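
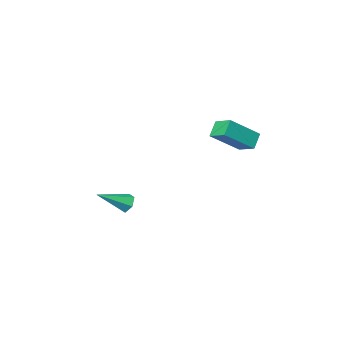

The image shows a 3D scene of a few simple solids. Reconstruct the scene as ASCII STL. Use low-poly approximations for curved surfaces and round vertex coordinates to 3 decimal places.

solid 
facet normal -0.863 0.145 -0.483
outer loop
vertex 0.74 -2.279 -1.732
vertex 0.486 -2.528 -1.353
vertex 0.557 -2.013 -1.325
endloop
endfacet
facet normal 0.590 0.771 -0.239
outer loop
vertex 0.74 -2.279 -1.732
vertex 0.557 -2.013 -1.325
vertex 1.814 -2.752 -0.607
endloop
endfacet
facet normal -0.863 0.145 -0.484
outer loop
vertex 0.557 -2.013 -1.325
vertex 0.486 -2.528 -1.353
vertex 0.302 -2.262 -0.945
endloop
endfacet
facet normal 0.122 0.791 0.600
outer loop
vertex 0.557 -2.013 -1.325
vertex 0.302 -2.262 -0.945
vertex 1.814 -2.752 -0.607
endloop
endfacet
facet normal -0.862 0.146 -0.484
outer loop
vertex 0.302 -2.262 -0.945
vertex 0.486 -2.528 -1.353
vertex 0.231 -2.776 -0.974
endloop
endfacet
facet normal -0.225 -0.024 0.974
outer loop
vertex 0.302 -2.262 -0.945
vertex 0.231 -2.776 -0.974
vertex 1.814 -2.752 -0.607
endloop
endfacet
facet normal -0.862 0.146 -0.485
outer loop
vertex 0.231 -2.776 -0.974
vertex 0.486 -2.528 -1.353
vertex 0.415 -3.042 -1.381
endloop
endfacet
facet normal -0.105 -0.854 0.510
outer loop
vertex 0.231 -2.776 -0.974
vertex 0.415 -3.042 -1.381
vertex 1.814 -2.752 -0.607
endloop
endfacet
facet normal -0.863 0.146 -0.483
outer loop
vertex 0.415 -3.042 -1.381
vertex 0.486 -2.528 -1.353
vertex 0.669 -2.794 -1.76
endloop
endfacet
facet normal 0.362 -0.872 -0.328
outer loop
vertex 0.415 -3.042 -1.381
vertex 0.669 -2.794 -1.76
vertex 1.814 -2.752 -0.607
endloop
endfacet
facet normal -0.863 0.145 -0.483
outer loop
vertex 0.669 -2.794 -1.76
vertex 0.486 -2.528 -1.353
vertex 0.74 -2.279 -1.732
endloop
endfacet
facet normal 0.709 -0.060 -0.702
outer loop
vertex 0.669 -2.794 -1.76
vertex 0.74 -2.279 -1.732
vertex 1.814 -2.752 -0.607
endloop
endfacet
facet normal -0.591 -0.361 0.722
outer loop
vertex -0.858 2.929 4.924
vertex -2.132 3.114 3.974
vertex -0.74 2.097 4.604
endloop
endfacet
facet normal 0.797 -0.115 0.593
outer loop
vertex -0.268 2.386 4.026
vertex -0.858 2.929 4.924
vertex -0.74 2.097 4.604
endloop
endfacet
facet normal -0.591 -0.362 0.721
outer loop
vertex -0.74 2.097 4.604
vertex -2.132 3.114 3.974
vertex -2.014 2.281 3.653
endloop
endfacet
facet normal 0.132 -0.925 -0.355
outer loop
vertex -2.014 2.281 3.653
vertex -0.268 2.386 4.026
vertex -0.74 2.097 4.604
endloop
endfacet
facet normal -0.131 0.925 0.356
outer loop
vertex -0.858 2.929 4.924
vertex -1.66 3.403 3.396
vertex -2.132 3.114 3.974
endloop
endfacet
facet normal 0.797 -0.116 0.593
outer loop
vertex -0.386 3.219 4.347
vertex -0.858 2.929 4.924
vertex -0.268 2.386 4.026
endloop
endfacet
facet normal -0.133 0.925 0.356
outer loop
vertex -0.386 3.219 4.347
vertex -1.66 3.403 3.396
vertex -0.858 2.929 4.924
endloop
endfacet
facet normal -0.797 0.116 -0.593
outer loop
vertex -2.132 3.114 3.974
vertex -1.66 3.403 3.396
vertex -2.014 2.281 3.653
endloop
endfacet
facet normal 0.132 -0.925 -0.357
outer loop
vertex -1.542 2.571 3.076
vertex -0.268 2.386 4.026
vertex -2.014 2.281 3.653
endloop
endfacet
facet normal -0.796 0.115 -0.594
outer loop
vertex -2.014 2.281 3.653
vertex -1.66 3.403 3.396
vertex -1.542 2.571 3.076
endloop
endfacet
facet normal 0.590 0.362 -0.721
outer loop
vertex -1.542 2.571 3.076
vertex -0.386 3.219 4.347
vertex -0.268 2.386 4.026
endloop
endfacet
facet normal 0.591 0.361 -0.721
outer loop
vertex -1.66 3.403 3.396
vertex -0.386 3.219 4.347
vertex -1.542 2.571 3.076
endloop
endfacet

endsolid


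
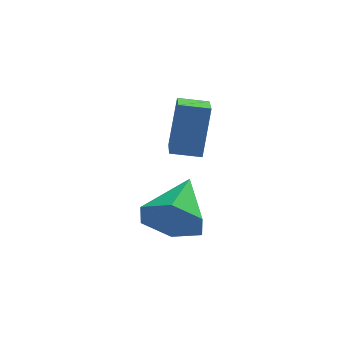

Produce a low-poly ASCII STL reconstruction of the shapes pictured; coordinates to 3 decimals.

solid 
facet normal -0.323 -0.839 -0.437
outer loop
vertex 1.875 1.212 0.52
vertex 1.003 1.243 1.104
vertex 1.026 1.721 0.17
endloop
endfacet
facet normal 0.583 0.584 -0.564
outer loop
vertex 1.875 1.212 0.52
vertex 1.026 1.721 0.17
vertex 1.617 2.837 1.936
endloop
endfacet
facet normal -0.323 -0.839 -0.437
outer loop
vertex 1.026 1.721 0.17
vertex 1.003 1.243 1.104
vertex 0.155 1.752 0.754
endloop
endfacet
facet normal -0.270 0.852 -0.448
outer loop
vertex 1.026 1.721 0.17
vertex 0.155 1.752 0.754
vertex 1.617 2.837 1.936
endloop
endfacet
facet normal -0.323 -0.839 -0.438
outer loop
vertex 0.155 1.752 0.754
vertex 1.003 1.243 1.104
vertex 0.132 1.273 1.688
endloop
endfacet
facet normal -0.714 0.630 0.305
outer loop
vertex 0.155 1.752 0.754
vertex 0.132 1.273 1.688
vertex 1.617 2.837 1.936
endloop
endfacet
facet normal -0.322 -0.839 -0.438
outer loop
vertex 0.132 1.273 1.688
vertex 1.003 1.243 1.104
vertex 0.981 0.764 2.039
endloop
endfacet
facet normal -0.305 0.140 0.942
outer loop
vertex 0.132 1.273 1.688
vertex 0.981 0.764 2.039
vertex 1.617 2.837 1.936
endloop
endfacet
facet normal -0.323 -0.839 -0.438
outer loop
vertex 0.981 0.764 2.039
vertex 1.003 1.243 1.104
vertex 1.852 0.734 1.454
endloop
endfacet
facet normal 0.550 -0.128 0.825
outer loop
vertex 0.981 0.764 2.039
vertex 1.852 0.734 1.454
vertex 1.617 2.837 1.936
endloop
endfacet
facet normal -0.323 -0.839 -0.437
outer loop
vertex 1.852 0.734 1.454
vertex 1.003 1.243 1.104
vertex 1.875 1.212 0.52
endloop
endfacet
facet normal 0.993 0.094 0.073
outer loop
vertex 1.852 0.734 1.454
vertex 1.875 1.212 0.52
vertex 1.617 2.837 1.936
endloop
endfacet
facet normal -0.987 0.077 0.142
outer loop
vertex 1.28 2.796 5.006
vertex 1.337 4.423 4.515
vertex 0.996 2.291 3.301
endloop
endfacet
facet normal -0.033 -0.957 0.289
outer loop
vertex 1.943 2.217 3.165
vertex 1.28 2.796 5.006
vertex 0.996 2.291 3.301
endloop
endfacet
facet normal -0.987 0.077 0.142
outer loop
vertex 0.996 2.291 3.301
vertex 1.337 4.423 4.515
vertex 1.053 3.918 2.81
endloop
endfacet
facet normal -0.158 -0.280 -0.947
outer loop
vertex 1.053 3.918 2.81
vertex 1.943 2.217 3.165
vertex 0.996 2.291 3.301
endloop
endfacet
facet normal 0.158 0.280 0.947
outer loop
vertex 1.28 2.796 5.006
vertex 2.284 4.349 4.379
vertex 1.337 4.423 4.515
endloop
endfacet
facet normal -0.033 -0.957 0.289
outer loop
vertex 2.227 2.722 4.87
vertex 1.28 2.796 5.006
vertex 1.943 2.217 3.165
endloop
endfacet
facet normal 0.158 0.280 0.947
outer loop
vertex 2.227 2.722 4.87
vertex 2.284 4.349 4.379
vertex 1.28 2.796 5.006
endloop
endfacet
facet normal 0.033 0.957 -0.289
outer loop
vertex 1.337 4.423 4.515
vertex 2.284 4.349 4.379
vertex 1.053 3.918 2.81
endloop
endfacet
facet normal -0.158 -0.280 -0.947
outer loop
vertex 2.0 3.844 2.674
vertex 1.943 2.217 3.165
vertex 1.053 3.918 2.81
endloop
endfacet
facet normal 0.033 0.957 -0.289
outer loop
vertex 1.053 3.918 2.81
vertex 2.284 4.349 4.379
vertex 2.0 3.844 2.674
endloop
endfacet
facet normal 0.987 -0.077 -0.142
outer loop
vertex 2.0 3.844 2.674
vertex 2.227 2.722 4.87
vertex 1.943 2.217 3.165
endloop
endfacet
facet normal 0.987 -0.077 -0.142
outer loop
vertex 2.284 4.349 4.379
vertex 2.227 2.722 4.87
vertex 2.0 3.844 2.674
endloop
endfacet

endsolid


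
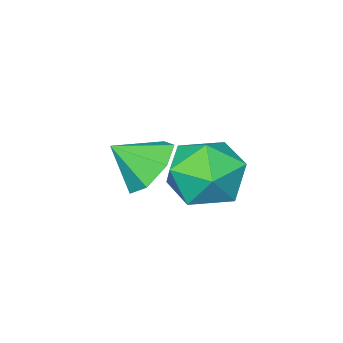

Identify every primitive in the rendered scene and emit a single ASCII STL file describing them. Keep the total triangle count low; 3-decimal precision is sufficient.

solid 
facet normal -0.644 0.739 -0.199
outer loop
vertex -2.052 2.075 0.121
vertex -2.92 1.351 0.239
vertex -2.535 1.928 1.139
endloop
endfacet
facet normal -0.055 0.992 0.117
outer loop
vertex -2.052 2.075 0.121
vertex -2.535 1.928 1.139
vertex -1.405 2.001 1.052
endloop
endfacet
facet normal 0.505 0.814 -0.287
outer loop
vertex -2.052 2.075 0.121
vertex -1.405 2.001 1.052
vertex -1.091 1.47 0.098
endloop
endfacet
facet normal 0.264 0.451 -0.853
outer loop
vertex -2.052 2.075 0.121
vertex -1.091 1.47 0.098
vertex -2.027 1.068 -0.404
endloop
endfacet
facet normal -0.446 0.405 -0.798
outer loop
vertex -2.052 2.075 0.121
vertex -2.027 1.068 -0.404
vertex -2.92 1.351 0.239
endloop
endfacet
facet normal 0.015 0.664 0.748
outer loop
vertex -1.405 2.001 1.052
vertex -2.535 1.928 1.139
vertex -1.873 1.232 1.744
endloop
endfacet
facet normal -0.937 0.256 0.237
outer loop
vertex -2.535 1.928 1.139
vertex -2.92 1.351 0.239
vertex -2.809 0.83 1.242
endloop
endfacet
facet normal -0.618 -0.284 -0.733
outer loop
vertex -2.92 1.351 0.239
vertex -2.027 1.068 -0.404
vertex -2.495 0.299 0.288
endloop
endfacet
facet normal 0.530 -0.209 -0.821
outer loop
vertex -2.027 1.068 -0.404
vertex -1.091 1.47 0.098
vertex -1.365 0.372 0.201
endloop
endfacet
facet normal 0.922 0.377 0.094
outer loop
vertex -1.091 1.47 0.098
vertex -1.405 2.001 1.052
vertex -0.98 0.949 1.101
endloop
endfacet
facet normal -0.264 -0.451 0.853
outer loop
vertex -1.848 0.225 1.219
vertex -1.873 1.232 1.744
vertex -2.809 0.83 1.242
endloop
endfacet
facet normal -0.505 -0.814 0.287
outer loop
vertex -1.848 0.225 1.219
vertex -2.809 0.83 1.242
vertex -2.495 0.299 0.288
endloop
endfacet
facet normal 0.055 -0.992 -0.117
outer loop
vertex -1.848 0.225 1.219
vertex -2.495 0.299 0.288
vertex -1.365 0.372 0.201
endloop
endfacet
facet normal 0.644 -0.739 0.199
outer loop
vertex -1.848 0.225 1.219
vertex -1.365 0.372 0.201
vertex -0.98 0.949 1.101
endloop
endfacet
facet normal 0.446 -0.405 0.798
outer loop
vertex -1.848 0.225 1.219
vertex -0.98 0.949 1.101
vertex -1.873 1.232 1.744
endloop
endfacet
facet normal -0.530 0.209 0.821
outer loop
vertex -2.809 0.83 1.242
vertex -1.873 1.232 1.744
vertex -2.535 1.928 1.139
endloop
endfacet
facet normal -0.922 -0.377 -0.094
outer loop
vertex -2.495 0.299 0.288
vertex -2.809 0.83 1.242
vertex -2.92 1.351 0.239
endloop
endfacet
facet normal -0.015 -0.664 -0.748
outer loop
vertex -1.365 0.372 0.201
vertex -2.495 0.299 0.288
vertex -2.027 1.068 -0.404
endloop
endfacet
facet normal 0.937 -0.256 -0.237
outer loop
vertex -0.98 0.949 1.101
vertex -1.365 0.372 0.201
vertex -1.091 1.47 0.098
endloop
endfacet
facet normal 0.618 0.284 0.733
outer loop
vertex -1.873 1.232 1.744
vertex -0.98 0.949 1.101
vertex -1.405 2.001 1.052
endloop
endfacet
facet normal -0.603 0.508 -0.615
outer loop
vertex -1.462 -0.504 -0.513
vertex -2.143 -1.188 -0.411
vertex -2.007 -0.386 0.118
endloop
endfacet
facet normal 0.726 0.413 0.550
outer loop
vertex -1.462 -0.504 -0.513
vertex -2.007 -0.386 0.118
vertex -1.377 -1.832 0.371
endloop
endfacet
facet normal -0.602 0.508 -0.616
outer loop
vertex -2.007 -0.386 0.118
vertex -2.143 -1.188 -0.411
vertex -2.654 -0.872 0.35
endloop
endfacet
facet normal 0.164 0.239 0.957
outer loop
vertex -2.007 -0.386 0.118
vertex -2.654 -0.872 0.35
vertex -1.377 -1.832 0.371
endloop
endfacet
facet normal -0.602 0.509 -0.615
outer loop
vertex -2.654 -0.872 0.35
vertex -2.143 -1.188 -0.411
vertex -2.916 -1.595 0.009
endloop
endfacet
facet normal -0.264 -0.331 0.906
outer loop
vertex -2.654 -0.872 0.35
vertex -2.916 -1.595 0.009
vertex -1.377 -1.832 0.371
endloop
endfacet
facet normal -0.602 0.508 -0.616
outer loop
vertex -2.916 -1.595 0.009
vertex -2.143 -1.188 -0.411
vertex -2.595 -2.012 -0.648
endloop
endfacet
facet normal -0.236 -0.868 0.436
outer loop
vertex -2.916 -1.595 0.009
vertex -2.595 -2.012 -0.648
vertex -1.377 -1.832 0.371
endloop
endfacet
facet normal -0.603 0.508 -0.616
outer loop
vertex -2.595 -2.012 -0.648
vertex -2.143 -1.188 -0.411
vertex -1.934 -1.808 -1.127
endloop
endfacet
facet normal 0.227 -0.969 -0.100
outer loop
vertex -2.595 -2.012 -0.648
vertex -1.934 -1.808 -1.127
vertex -1.377 -1.832 0.371
endloop
endfacet
facet normal -0.602 0.508 -0.616
outer loop
vertex -1.934 -1.808 -1.127
vertex -2.143 -1.188 -0.411
vertex -1.429 -1.137 -1.067
endloop
endfacet
facet normal 0.775 -0.557 -0.297
outer loop
vertex -1.934 -1.808 -1.127
vertex -1.429 -1.137 -1.067
vertex -1.377 -1.832 0.371
endloop
endfacet
facet normal -0.602 0.508 -0.616
outer loop
vertex -1.429 -1.137 -1.067
vertex -2.143 -1.188 -0.411
vertex -1.462 -0.504 -0.513
endloop
endfacet
facet normal 0.998 0.059 -0.008
outer loop
vertex -1.429 -1.137 -1.067
vertex -1.462 -0.504 -0.513
vertex -1.377 -1.832 0.371
endloop
endfacet

endsolid


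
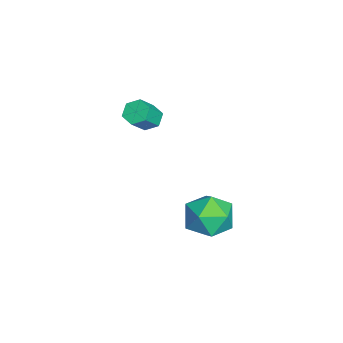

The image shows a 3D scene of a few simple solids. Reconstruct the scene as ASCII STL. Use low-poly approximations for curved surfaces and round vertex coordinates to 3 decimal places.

solid 
facet normal -0.026 0.664 0.748
outer loop
vertex 3.261 2.113 -2.049
vertex 3.651 1.289 -1.304
vertex 4.418 1.97 -1.882
endloop
endfacet
facet normal 0.104 0.987 0.124
outer loop
vertex 3.261 2.113 -2.049
vertex 4.418 1.97 -1.882
vertex 3.998 2.151 -2.967
endloop
endfacet
facet normal -0.438 0.841 -0.317
outer loop
vertex 3.261 2.113 -2.049
vertex 3.998 2.151 -2.967
vertex 2.971 1.582 -3.059
endloop
endfacet
facet normal -0.903 0.428 0.034
outer loop
vertex 3.261 2.113 -2.049
vertex 2.971 1.582 -3.059
vertex 2.757 1.049 -2.031
endloop
endfacet
facet normal -0.648 0.319 0.692
outer loop
vertex 3.261 2.113 -2.049
vertex 2.757 1.049 -2.031
vertex 3.651 1.289 -1.304
endloop
endfacet
facet normal 0.696 0.701 -0.152
outer loop
vertex 3.998 2.151 -2.967
vertex 4.418 1.97 -1.882
vertex 4.843 1.351 -2.789
endloop
endfacet
facet normal 0.486 0.179 0.856
outer loop
vertex 4.418 1.97 -1.882
vertex 3.651 1.289 -1.304
vertex 4.629 0.818 -1.761
endloop
endfacet
facet normal -0.520 -0.379 0.765
outer loop
vertex 3.651 1.289 -1.304
vertex 2.757 1.049 -2.031
vertex 3.602 0.249 -1.853
endloop
endfacet
facet normal -0.933 -0.202 -0.299
outer loop
vertex 2.757 1.049 -2.031
vertex 2.971 1.582 -3.059
vertex 3.182 0.43 -2.938
endloop
endfacet
facet normal -0.180 0.466 -0.866
outer loop
vertex 2.971 1.582 -3.059
vertex 3.998 2.151 -2.967
vertex 3.949 1.111 -3.516
endloop
endfacet
facet normal 0.903 -0.428 -0.034
outer loop
vertex 4.339 0.287 -2.771
vertex 4.843 1.351 -2.789
vertex 4.629 0.818 -1.761
endloop
endfacet
facet normal 0.438 -0.841 0.317
outer loop
vertex 4.339 0.287 -2.771
vertex 4.629 0.818 -1.761
vertex 3.602 0.249 -1.853
endloop
endfacet
facet normal -0.104 -0.987 -0.124
outer loop
vertex 4.339 0.287 -2.771
vertex 3.602 0.249 -1.853
vertex 3.182 0.43 -2.938
endloop
endfacet
facet normal 0.026 -0.664 -0.748
outer loop
vertex 4.339 0.287 -2.771
vertex 3.182 0.43 -2.938
vertex 3.949 1.111 -3.516
endloop
endfacet
facet normal 0.648 -0.319 -0.692
outer loop
vertex 4.339 0.287 -2.771
vertex 3.949 1.111 -3.516
vertex 4.843 1.351 -2.789
endloop
endfacet
facet normal 0.933 0.202 0.299
outer loop
vertex 4.629 0.818 -1.761
vertex 4.843 1.351 -2.789
vertex 4.418 1.97 -1.882
endloop
endfacet
facet normal 0.180 -0.466 0.866
outer loop
vertex 3.602 0.249 -1.853
vertex 4.629 0.818 -1.761
vertex 3.651 1.289 -1.304
endloop
endfacet
facet normal -0.696 -0.701 0.152
outer loop
vertex 3.182 0.43 -2.938
vertex 3.602 0.249 -1.853
vertex 2.757 1.049 -2.031
endloop
endfacet
facet normal -0.486 -0.179 -0.856
outer loop
vertex 3.949 1.111 -3.516
vertex 3.182 0.43 -2.938
vertex 2.971 1.582 -3.059
endloop
endfacet
facet normal 0.520 0.379 -0.765
outer loop
vertex 4.843 1.351 -2.789
vertex 3.949 1.111 -3.516
vertex 3.998 2.151 -2.967
endloop
endfacet
facet normal -0.568 0.394 -0.723
outer loop
vertex -1.105 -1.702 -1.075
vertex -1.574 -1.547 -0.622
vertex -1.088 -1.109 -0.765
endloop
endfacet
facet normal 0.823 0.245 -0.513
outer loop
vertex -1.105 -1.702 -1.075
vertex -1.088 -1.109 -0.765
vertex -0.378 -2.207 -0.151
endloop
endfacet
facet normal 0.822 0.244 -0.514
outer loop
vertex -0.378 -2.207 -0.151
vertex -1.088 -1.109 -0.765
vertex -0.36 -1.614 0.16
endloop
endfacet
facet normal 0.568 -0.396 0.722
outer loop
vertex -0.378 -2.207 -0.151
vertex -0.36 -1.614 0.16
vertex -0.846 -2.053 0.302
endloop
endfacet
facet normal -0.569 0.396 -0.721
outer loop
vertex -1.088 -1.109 -0.765
vertex -1.574 -1.547 -0.622
vertex -1.556 -0.954 -0.311
endloop
endfacet
facet normal 0.434 0.889 0.144
outer loop
vertex -1.088 -1.109 -0.765
vertex -1.556 -0.954 -0.311
vertex -0.36 -1.614 0.16
endloop
endfacet
facet normal 0.434 0.889 0.145
outer loop
vertex -0.36 -1.614 0.16
vertex -1.556 -0.954 -0.311
vertex -0.829 -1.459 0.613
endloop
endfacet
facet normal 0.568 -0.395 0.723
outer loop
vertex -0.36 -1.614 0.16
vertex -0.829 -1.459 0.613
vertex -0.846 -2.053 0.302
endloop
endfacet
facet normal -0.568 0.396 -0.722
outer loop
vertex -1.556 -0.954 -0.311
vertex -1.574 -1.547 -0.622
vertex -2.042 -1.393 -0.169
endloop
endfacet
facet normal -0.389 0.644 0.658
outer loop
vertex -1.556 -0.954 -0.311
vertex -2.042 -1.393 -0.169
vertex -0.829 -1.459 0.613
endloop
endfacet
facet normal -0.389 0.644 0.658
outer loop
vertex -0.829 -1.459 0.613
vertex -2.042 -1.393 -0.169
vertex -1.315 -1.898 0.755
endloop
endfacet
facet normal 0.568 -0.395 0.723
outer loop
vertex -0.829 -1.459 0.613
vertex -1.315 -1.898 0.755
vertex -0.846 -2.053 0.302
endloop
endfacet
facet normal -0.568 0.396 -0.722
outer loop
vertex -2.042 -1.393 -0.169
vertex -1.574 -1.547 -0.622
vertex -2.06 -1.986 -0.48
endloop
endfacet
facet normal -0.823 -0.244 0.514
outer loop
vertex -2.042 -1.393 -0.169
vertex -2.06 -1.986 -0.48
vertex -1.315 -1.898 0.755
endloop
endfacet
facet normal -0.822 -0.245 0.514
outer loop
vertex -1.315 -1.898 0.755
vertex -2.06 -1.986 -0.48
vertex -1.332 -2.491 0.445
endloop
endfacet
facet normal 0.568 -0.394 0.723
outer loop
vertex -1.315 -1.898 0.755
vertex -1.332 -2.491 0.445
vertex -0.846 -2.053 0.302
endloop
endfacet
facet normal -0.568 0.395 -0.723
outer loop
vertex -2.06 -1.986 -0.48
vertex -1.574 -1.547 -0.622
vertex -1.591 -2.141 -0.933
endloop
endfacet
facet normal -0.433 -0.890 -0.144
outer loop
vertex -2.06 -1.986 -0.48
vertex -1.591 -2.141 -0.933
vertex -1.332 -2.491 0.445
endloop
endfacet
facet normal -0.434 -0.889 -0.144
outer loop
vertex -1.332 -2.491 0.445
vertex -1.591 -2.141 -0.933
vertex -0.864 -2.646 -0.009
endloop
endfacet
facet normal 0.569 -0.396 0.721
outer loop
vertex -1.332 -2.491 0.445
vertex -0.864 -2.646 -0.009
vertex -0.846 -2.053 0.302
endloop
endfacet
facet normal -0.568 0.395 -0.723
outer loop
vertex -1.591 -2.141 -0.933
vertex -1.574 -1.547 -0.622
vertex -1.105 -1.702 -1.075
endloop
endfacet
facet normal 0.389 -0.644 -0.658
outer loop
vertex -1.591 -2.141 -0.933
vertex -1.105 -1.702 -1.075
vertex -0.864 -2.646 -0.009
endloop
endfacet
facet normal 0.389 -0.644 -0.658
outer loop
vertex -0.864 -2.646 -0.009
vertex -1.105 -1.702 -1.075
vertex -0.378 -2.207 -0.151
endloop
endfacet
facet normal 0.568 -0.396 0.722
outer loop
vertex -0.864 -2.646 -0.009
vertex -0.378 -2.207 -0.151
vertex -0.846 -2.053 0.302
endloop
endfacet

endsolid


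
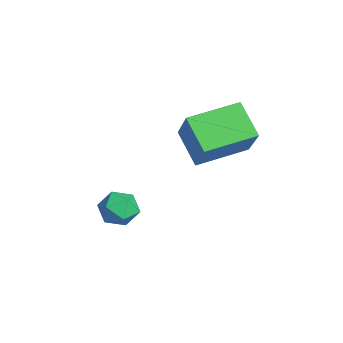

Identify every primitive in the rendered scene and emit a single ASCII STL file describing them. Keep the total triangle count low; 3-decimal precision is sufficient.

solid 
facet normal -0.789 0.210 0.577
outer loop
vertex -1.12 0.355 -3.227
vertex -0.668 0.19 -2.549
vertex -0.688 0.961 -2.857
endloop
endfacet
facet normal -0.806 0.591 -0.027
outer loop
vertex -1.12 0.355 -3.227
vertex -0.688 0.961 -2.857
vertex -0.701 0.906 -3.686
endloop
endfacet
facet normal -0.807 0.134 -0.576
outer loop
vertex -1.12 0.355 -3.227
vertex -0.701 0.906 -3.686
vertex -0.689 0.101 -3.89
endloop
endfacet
facet normal -0.790 -0.529 -0.311
outer loop
vertex -1.12 0.355 -3.227
vertex -0.689 0.101 -3.89
vertex -0.669 -0.342 -3.187
endloop
endfacet
facet normal -0.779 -0.481 0.402
outer loop
vertex -1.12 0.355 -3.227
vertex -0.669 -0.342 -3.187
vertex -0.668 0.19 -2.549
endloop
endfacet
facet normal -0.208 0.976 -0.062
outer loop
vertex -0.701 0.906 -3.686
vertex -0.688 0.961 -2.857
vertex 0.009 1.082 -3.293
endloop
endfacet
facet normal -0.179 0.361 0.915
outer loop
vertex -0.688 0.961 -2.857
vertex -0.668 0.19 -2.549
vertex 0.029 0.639 -2.59
endloop
endfacet
facet normal -0.162 -0.758 0.632
outer loop
vertex -0.668 0.19 -2.549
vertex -0.669 -0.342 -3.187
vertex 0.041 -0.166 -2.794
endloop
endfacet
facet normal -0.181 -0.834 -0.521
outer loop
vertex -0.669 -0.342 -3.187
vertex -0.689 0.101 -3.89
vertex 0.028 -0.221 -3.623
endloop
endfacet
facet normal -0.209 0.237 -0.949
outer loop
vertex -0.689 0.101 -3.89
vertex -0.701 0.906 -3.686
vertex 0.008 0.55 -3.931
endloop
endfacet
facet normal 0.790 0.529 0.311
outer loop
vertex 0.46 0.385 -3.253
vertex 0.009 1.082 -3.293
vertex 0.029 0.639 -2.59
endloop
endfacet
facet normal 0.807 -0.134 0.576
outer loop
vertex 0.46 0.385 -3.253
vertex 0.029 0.639 -2.59
vertex 0.041 -0.166 -2.794
endloop
endfacet
facet normal 0.806 -0.591 0.027
outer loop
vertex 0.46 0.385 -3.253
vertex 0.041 -0.166 -2.794
vertex 0.028 -0.221 -3.623
endloop
endfacet
facet normal 0.789 -0.210 -0.577
outer loop
vertex 0.46 0.385 -3.253
vertex 0.028 -0.221 -3.623
vertex 0.008 0.55 -3.931
endloop
endfacet
facet normal 0.779 0.481 -0.402
outer loop
vertex 0.46 0.385 -3.253
vertex 0.008 0.55 -3.931
vertex 0.009 1.082 -3.293
endloop
endfacet
facet normal 0.181 0.834 0.521
outer loop
vertex 0.029 0.639 -2.59
vertex 0.009 1.082 -3.293
vertex -0.688 0.961 -2.857
endloop
endfacet
facet normal 0.209 -0.237 0.949
outer loop
vertex 0.041 -0.166 -2.794
vertex 0.029 0.639 -2.59
vertex -0.668 0.19 -2.549
endloop
endfacet
facet normal 0.208 -0.976 0.062
outer loop
vertex 0.028 -0.221 -3.623
vertex 0.041 -0.166 -2.794
vertex -0.669 -0.342 -3.187
endloop
endfacet
facet normal 0.179 -0.361 -0.915
outer loop
vertex 0.008 0.55 -3.931
vertex 0.028 -0.221 -3.623
vertex -0.689 0.101 -3.89
endloop
endfacet
facet normal 0.162 0.758 -0.632
outer loop
vertex 0.009 1.082 -3.293
vertex 0.008 0.55 -3.931
vertex -0.701 0.906 -3.686
endloop
endfacet
facet normal -0.632 0.006 -0.775
outer loop
vertex -0.925 2.661 0.057
vertex -1.269 4.68 0.353
vertex 0.286 3.011 -0.929
endloop
endfacet
facet normal 0.166 -0.976 -0.142
outer loop
vertex 1.589 3.0 0.667
vertex -0.925 2.661 0.057
vertex 0.286 3.011 -0.929
endloop
endfacet
facet normal -0.632 0.006 -0.775
outer loop
vertex 0.286 3.011 -0.929
vertex -1.269 4.68 0.353
vertex -0.058 5.031 -0.633
endloop
endfacet
facet normal 0.757 0.219 -0.616
outer loop
vertex -0.058 5.031 -0.633
vertex 1.589 3.0 0.667
vertex 0.286 3.011 -0.929
endloop
endfacet
facet normal -0.757 -0.219 0.616
outer loop
vertex -0.925 2.661 0.057
vertex 0.034 4.669 1.949
vertex -1.269 4.68 0.353
endloop
endfacet
facet normal 0.166 -0.976 -0.143
outer loop
vertex 0.378 2.649 1.653
vertex -0.925 2.661 0.057
vertex 1.589 3.0 0.667
endloop
endfacet
facet normal -0.757 -0.219 0.616
outer loop
vertex 0.378 2.649 1.653
vertex 0.034 4.669 1.949
vertex -0.925 2.661 0.057
endloop
endfacet
facet normal -0.167 0.976 0.143
outer loop
vertex -1.269 4.68 0.353
vertex 0.034 4.669 1.949
vertex -0.058 5.031 -0.633
endloop
endfacet
facet normal 0.757 0.219 -0.616
outer loop
vertex 1.245 5.019 0.963
vertex 1.589 3.0 0.667
vertex -0.058 5.031 -0.633
endloop
endfacet
facet normal -0.166 0.976 0.143
outer loop
vertex -0.058 5.031 -0.633
vertex 0.034 4.669 1.949
vertex 1.245 5.019 0.963
endloop
endfacet
facet normal 0.632 -0.006 0.775
outer loop
vertex 1.245 5.019 0.963
vertex 0.378 2.649 1.653
vertex 1.589 3.0 0.667
endloop
endfacet
facet normal 0.632 -0.006 0.775
outer loop
vertex 0.034 4.669 1.949
vertex 0.378 2.649 1.653
vertex 1.245 5.019 0.963
endloop
endfacet

endsolid


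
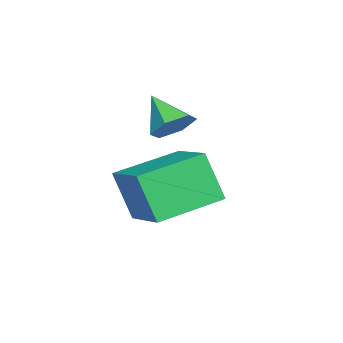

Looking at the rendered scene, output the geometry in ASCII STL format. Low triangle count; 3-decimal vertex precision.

solid 
facet normal 0.479 0.610 -0.631
outer loop
vertex 0.098 -2.735 0.398
vertex -0.565 -2.651 -0.024
vertex -0.41 -2.156 0.572
endloop
endfacet
facet normal 0.333 0.009 0.943
outer loop
vertex 0.098 -2.735 0.398
vertex -0.41 -2.156 0.572
vertex -1.255 -3.529 0.884
endloop
endfacet
facet normal 0.480 0.610 -0.631
outer loop
vertex -0.41 -2.156 0.572
vertex -0.565 -2.651 -0.024
vertex -1.073 -2.071 0.15
endloop
endfacet
facet normal -0.439 0.447 0.779
outer loop
vertex -0.41 -2.156 0.572
vertex -1.073 -2.071 0.15
vertex -1.255 -3.529 0.884
endloop
endfacet
facet normal 0.480 0.610 -0.631
outer loop
vertex -1.073 -2.071 0.15
vertex -0.565 -2.651 -0.024
vertex -1.228 -2.566 -0.446
endloop
endfacet
facet normal -0.978 0.176 0.108
outer loop
vertex -1.073 -2.071 0.15
vertex -1.228 -2.566 -0.446
vertex -1.255 -3.529 0.884
endloop
endfacet
facet normal 0.480 0.610 -0.631
outer loop
vertex -1.228 -2.566 -0.446
vertex -0.565 -2.651 -0.024
vertex -0.72 -3.145 -0.62
endloop
endfacet
facet normal -0.745 -0.533 -0.401
outer loop
vertex -1.228 -2.566 -0.446
vertex -0.72 -3.145 -0.62
vertex -1.255 -3.529 0.884
endloop
endfacet
facet normal 0.479 0.611 -0.631
outer loop
vertex -0.72 -3.145 -0.62
vertex -0.565 -2.651 -0.024
vertex -0.057 -3.23 -0.199
endloop
endfacet
facet normal 0.027 -0.971 -0.238
outer loop
vertex -0.72 -3.145 -0.62
vertex -0.057 -3.23 -0.199
vertex -1.255 -3.529 0.884
endloop
endfacet
facet normal 0.479 0.611 -0.631
outer loop
vertex -0.057 -3.23 -0.199
vertex -0.565 -2.651 -0.024
vertex 0.098 -2.735 0.398
endloop
endfacet
facet normal 0.567 -0.700 0.434
outer loop
vertex -0.057 -3.23 -0.199
vertex 0.098 -2.735 0.398
vertex -1.255 -3.529 0.884
endloop
endfacet
facet normal -0.675 0.714 0.188
outer loop
vertex 0.439 -2.231 -0.53
vertex 1.821 -1.104 0.153
vertex 0.694 -1.567 -2.14
endloop
endfacet
facet normal -0.723 -0.590 -0.358
outer loop
vertex 2.179 -3.136 -2.553
vertex 0.439 -2.231 -0.53
vertex 0.694 -1.567 -2.14
endloop
endfacet
facet normal -0.675 0.713 0.188
outer loop
vertex 0.694 -1.567 -2.14
vertex 1.821 -1.104 0.153
vertex 2.075 -0.439 -1.456
endloop
endfacet
facet normal 0.145 0.378 -0.915
outer loop
vertex 2.075 -0.439 -1.456
vertex 2.179 -3.136 -2.553
vertex 0.694 -1.567 -2.14
endloop
endfacet
facet normal -0.144 -0.377 0.915
outer loop
vertex 0.439 -2.231 -0.53
vertex 3.306 -2.673 -0.26
vertex 1.821 -1.104 0.153
endloop
endfacet
facet normal -0.723 -0.590 -0.358
outer loop
vertex 1.925 -3.801 -0.944
vertex 0.439 -2.231 -0.53
vertex 2.179 -3.136 -2.553
endloop
endfacet
facet normal -0.144 -0.378 0.915
outer loop
vertex 1.925 -3.801 -0.944
vertex 3.306 -2.673 -0.26
vertex 0.439 -2.231 -0.53
endloop
endfacet
facet normal 0.723 0.590 0.358
outer loop
vertex 1.821 -1.104 0.153
vertex 3.306 -2.673 -0.26
vertex 2.075 -0.439 -1.456
endloop
endfacet
facet normal 0.144 0.378 -0.915
outer loop
vertex 3.561 -2.009 -1.87
vertex 2.179 -3.136 -2.553
vertex 2.075 -0.439 -1.456
endloop
endfacet
facet normal 0.723 0.590 0.358
outer loop
vertex 2.075 -0.439 -1.456
vertex 3.306 -2.673 -0.26
vertex 3.561 -2.009 -1.87
endloop
endfacet
facet normal 0.675 -0.713 -0.188
outer loop
vertex 3.561 -2.009 -1.87
vertex 1.925 -3.801 -0.944
vertex 2.179 -3.136 -2.553
endloop
endfacet
facet normal 0.675 -0.713 -0.187
outer loop
vertex 3.306 -2.673 -0.26
vertex 1.925 -3.801 -0.944
vertex 3.561 -2.009 -1.87
endloop
endfacet

endsolid


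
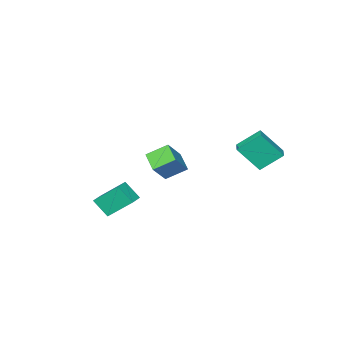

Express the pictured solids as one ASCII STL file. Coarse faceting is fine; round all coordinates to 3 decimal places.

solid 
facet normal -0.705 0.492 0.511
outer loop
vertex -2.595 -2.916 -1.688
vertex -2.223 -1.748 -2.299
vertex -3.728 -3.22 -2.96
endloop
endfacet
facet normal -0.271 -0.853 0.446
outer loop
vertex -2.677 -3.952 -3.721
vertex -2.595 -2.916 -1.688
vertex -3.728 -3.22 -2.96
endloop
endfacet
facet normal -0.705 0.492 0.511
outer loop
vertex -3.728 -3.22 -2.96
vertex -2.223 -1.748 -2.299
vertex -3.355 -2.051 -3.571
endloop
endfacet
facet normal -0.655 -0.175 -0.735
outer loop
vertex -3.355 -2.051 -3.571
vertex -2.677 -3.952 -3.721
vertex -3.728 -3.22 -2.96
endloop
endfacet
facet normal 0.655 0.176 0.735
outer loop
vertex -2.595 -2.916 -1.688
vertex -1.172 -2.48 -3.06
vertex -2.223 -1.748 -2.299
endloop
endfacet
facet normal -0.272 -0.853 0.446
outer loop
vertex -1.545 -3.649 -2.449
vertex -2.595 -2.916 -1.688
vertex -2.677 -3.952 -3.721
endloop
endfacet
facet normal 0.655 0.175 0.735
outer loop
vertex -1.545 -3.649 -2.449
vertex -1.172 -2.48 -3.06
vertex -2.595 -2.916 -1.688
endloop
endfacet
facet normal 0.272 0.853 -0.445
outer loop
vertex -2.223 -1.748 -2.299
vertex -1.172 -2.48 -3.06
vertex -3.355 -2.051 -3.571
endloop
endfacet
facet normal -0.655 -0.176 -0.735
outer loop
vertex -2.305 -2.784 -4.332
vertex -2.677 -3.952 -3.721
vertex -3.355 -2.051 -3.571
endloop
endfacet
facet normal 0.272 0.853 -0.446
outer loop
vertex -3.355 -2.051 -3.571
vertex -1.172 -2.48 -3.06
vertex -2.305 -2.784 -4.332
endloop
endfacet
facet normal 0.705 -0.492 -0.511
outer loop
vertex -2.305 -2.784 -4.332
vertex -1.545 -3.649 -2.449
vertex -2.677 -3.952 -3.721
endloop
endfacet
facet normal 0.705 -0.492 -0.511
outer loop
vertex -1.172 -2.48 -3.06
vertex -1.545 -3.649 -2.449
vertex -2.305 -2.784 -4.332
endloop
endfacet
facet normal -0.876 -0.471 -0.106
outer loop
vertex 2.361 -0.295 -1.912
vertex 2.021 0.555 -2.876
vertex 3.171 -1.499 -3.259
endloop
endfacet
facet normal 0.256 -0.639 0.725
outer loop
vertex 3.959 -1.075 -3.164
vertex 2.361 -0.295 -1.912
vertex 3.171 -1.499 -3.259
endloop
endfacet
facet normal -0.876 -0.471 -0.106
outer loop
vertex 3.171 -1.499 -3.259
vertex 2.021 0.555 -2.876
vertex 2.83 -0.648 -4.224
endloop
endfacet
facet normal 0.409 -0.608 -0.681
outer loop
vertex 2.83 -0.648 -4.224
vertex 3.959 -1.075 -3.164
vertex 3.171 -1.499 -3.259
endloop
endfacet
facet normal -0.409 0.608 0.680
outer loop
vertex 2.361 -0.295 -1.912
vertex 2.809 0.979 -2.781
vertex 2.021 0.555 -2.876
endloop
endfacet
facet normal 0.255 -0.640 0.725
outer loop
vertex 3.15 0.128 -1.816
vertex 2.361 -0.295 -1.912
vertex 3.959 -1.075 -3.164
endloop
endfacet
facet normal -0.409 0.608 0.681
outer loop
vertex 3.15 0.128 -1.816
vertex 2.809 0.979 -2.781
vertex 2.361 -0.295 -1.912
endloop
endfacet
facet normal -0.257 0.639 -0.725
outer loop
vertex 2.021 0.555 -2.876
vertex 2.809 0.979 -2.781
vertex 2.83 -0.648 -4.224
endloop
endfacet
facet normal 0.409 -0.608 -0.680
outer loop
vertex 3.619 -0.225 -4.128
vertex 3.959 -1.075 -3.164
vertex 2.83 -0.648 -4.224
endloop
endfacet
facet normal -0.255 0.640 -0.725
outer loop
vertex 2.83 -0.648 -4.224
vertex 2.809 0.979 -2.781
vertex 3.619 -0.225 -4.128
endloop
endfacet
facet normal 0.876 0.470 0.106
outer loop
vertex 3.619 -0.225 -4.128
vertex 3.15 0.128 -1.816
vertex 3.959 -1.075 -3.164
endloop
endfacet
facet normal 0.876 0.471 0.106
outer loop
vertex 2.809 0.979 -2.781
vertex 3.15 0.128 -1.816
vertex 3.619 -0.225 -4.128
endloop
endfacet
facet normal -0.630 0.439 0.641
outer loop
vertex -4.318 3.06 1.328
vertex -3.775 3.736 1.399
vertex -5.229 3.947 -0.176
endloop
endfacet
facet normal -0.624 -0.777 -0.080
outer loop
vertex -4.165 3.204 -1.259
vertex -4.318 3.06 1.328
vertex -5.229 3.947 -0.176
endloop
endfacet
facet normal -0.630 0.440 0.640
outer loop
vertex -5.229 3.947 -0.176
vertex -3.775 3.736 1.399
vertex -4.686 4.623 -0.106
endloop
endfacet
facet normal -0.463 0.451 -0.764
outer loop
vertex -4.686 4.623 -0.106
vertex -4.165 3.204 -1.259
vertex -5.229 3.947 -0.176
endloop
endfacet
facet normal 0.462 -0.451 0.763
outer loop
vertex -4.318 3.06 1.328
vertex -2.711 2.993 0.316
vertex -3.775 3.736 1.399
endloop
endfacet
facet normal -0.624 -0.777 -0.080
outer loop
vertex -3.254 2.317 0.246
vertex -4.318 3.06 1.328
vertex -4.165 3.204 -1.259
endloop
endfacet
facet normal 0.462 -0.450 0.764
outer loop
vertex -3.254 2.317 0.246
vertex -2.711 2.993 0.316
vertex -4.318 3.06 1.328
endloop
endfacet
facet normal 0.624 0.777 0.080
outer loop
vertex -3.775 3.736 1.399
vertex -2.711 2.993 0.316
vertex -4.686 4.623 -0.106
endloop
endfacet
facet normal -0.462 0.451 -0.764
outer loop
vertex -3.622 3.88 -1.188
vertex -4.165 3.204 -1.259
vertex -4.686 4.623 -0.106
endloop
endfacet
facet normal 0.624 0.777 0.080
outer loop
vertex -4.686 4.623 -0.106
vertex -2.711 2.993 0.316
vertex -3.622 3.88 -1.188
endloop
endfacet
facet normal 0.630 -0.439 -0.640
outer loop
vertex -3.622 3.88 -1.188
vertex -3.254 2.317 0.246
vertex -4.165 3.204 -1.259
endloop
endfacet
facet normal 0.630 -0.439 -0.641
outer loop
vertex -2.711 2.993 0.316
vertex -3.254 2.317 0.246
vertex -3.622 3.88 -1.188
endloop
endfacet

endsolid


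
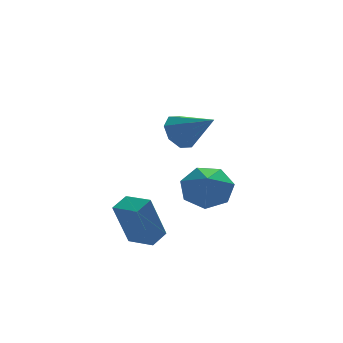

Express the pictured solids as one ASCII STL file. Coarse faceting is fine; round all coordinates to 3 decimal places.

solid 
facet normal -0.515 0.675 -0.529
outer loop
vertex 2.396 -1.19 -0.675
vertex 2.073 -0.914 -0.009
vertex 2.722 -0.746 -0.426
endloop
endfacet
facet normal 0.819 -0.344 -0.459
outer loop
vertex 2.396 -1.19 -0.675
vertex 2.722 -0.746 -0.426
vertex 2.907 -2.006 0.849
endloop
endfacet
facet normal -0.515 0.674 -0.530
outer loop
vertex 2.722 -0.746 -0.426
vertex 2.073 -0.914 -0.009
vertex 2.668 -0.4 0.067
endloop
endfacet
facet normal 0.989 0.149 0.004
outer loop
vertex 2.722 -0.746 -0.426
vertex 2.668 -0.4 0.067
vertex 2.907 -2.006 0.849
endloop
endfacet
facet normal -0.515 0.674 -0.530
outer loop
vertex 2.668 -0.4 0.067
vertex 2.073 -0.914 -0.009
vertex 2.265 -0.355 0.516
endloop
endfacet
facet normal 0.704 0.393 0.592
outer loop
vertex 2.668 -0.4 0.067
vertex 2.265 -0.355 0.516
vertex 2.907 -2.006 0.849
endloop
endfacet
facet normal -0.515 0.674 -0.529
outer loop
vertex 2.265 -0.355 0.516
vertex 2.073 -0.914 -0.009
vertex 1.75 -0.638 0.657
endloop
endfacet
facet normal 0.129 0.244 0.961
outer loop
vertex 2.265 -0.355 0.516
vertex 1.75 -0.638 0.657
vertex 2.907 -2.006 0.849
endloop
endfacet
facet normal -0.515 0.674 -0.529
outer loop
vertex 1.75 -0.638 0.657
vertex 2.073 -0.914 -0.009
vertex 1.424 -1.082 0.409
endloop
endfacet
facet normal -0.396 -0.209 0.894
outer loop
vertex 1.75 -0.638 0.657
vertex 1.424 -1.082 0.409
vertex 2.907 -2.006 0.849
endloop
endfacet
facet normal -0.515 0.674 -0.529
outer loop
vertex 1.424 -1.082 0.409
vertex 2.073 -0.914 -0.009
vertex 1.478 -1.428 -0.084
endloop
endfacet
facet normal -0.566 -0.703 0.431
outer loop
vertex 1.424 -1.082 0.409
vertex 1.478 -1.428 -0.084
vertex 2.907 -2.006 0.849
endloop
endfacet
facet normal -0.516 0.674 -0.528
outer loop
vertex 1.478 -1.428 -0.084
vertex 2.073 -0.914 -0.009
vertex 1.88 -1.472 -0.533
endloop
endfacet
facet normal -0.280 -0.947 -0.158
outer loop
vertex 1.478 -1.428 -0.084
vertex 1.88 -1.472 -0.533
vertex 2.907 -2.006 0.849
endloop
endfacet
facet normal -0.514 0.675 -0.529
outer loop
vertex 1.88 -1.472 -0.533
vertex 2.073 -0.914 -0.009
vertex 2.396 -1.19 -0.675
endloop
endfacet
facet normal 0.292 -0.799 -0.526
outer loop
vertex 1.88 -1.472 -0.533
vertex 2.396 -1.19 -0.675
vertex 2.907 -2.006 0.849
endloop
endfacet
facet normal 0.277 0.772 -0.572
outer loop
vertex 4.845 2.482 -3.478
vertex 4.19 2.174 -4.211
vertex 4.019 2.817 -3.425
endloop
endfacet
facet normal 0.122 0.145 0.982
outer loop
vertex 4.845 2.482 -3.478
vertex 4.019 2.817 -3.425
vertex 3.63 0.606 -3.049
endloop
endfacet
facet normal 0.277 0.772 -0.572
outer loop
vertex 4.019 2.817 -3.425
vertex 4.19 2.174 -4.211
vertex 3.321 2.668 -3.964
endloop
endfacet
facet normal -0.625 0.236 0.744
outer loop
vertex 4.019 2.817 -3.425
vertex 3.321 2.668 -3.964
vertex 3.63 0.606 -3.049
endloop
endfacet
facet normal 0.276 0.772 -0.573
outer loop
vertex 3.321 2.668 -3.964
vertex 4.19 2.174 -4.211
vertex 3.278 2.146 -4.688
endloop
endfacet
facet normal -0.988 -0.092 0.125
outer loop
vertex 3.321 2.668 -3.964
vertex 3.278 2.146 -4.688
vertex 3.63 0.606 -3.049
endloop
endfacet
facet normal 0.276 0.772 -0.573
outer loop
vertex 3.278 2.146 -4.688
vertex 4.19 2.174 -4.211
vertex 3.922 1.645 -5.053
endloop
endfacet
facet normal -0.693 -0.593 -0.409
outer loop
vertex 3.278 2.146 -4.688
vertex 3.922 1.645 -5.053
vertex 3.63 0.606 -3.049
endloop
endfacet
facet normal 0.276 0.772 -0.573
outer loop
vertex 3.922 1.645 -5.053
vertex 4.19 2.174 -4.211
vertex 4.768 1.542 -4.784
endloop
endfacet
facet normal 0.037 -0.889 -0.456
outer loop
vertex 3.922 1.645 -5.053
vertex 4.768 1.542 -4.784
vertex 3.63 0.606 -3.049
endloop
endfacet
facet normal 0.276 0.772 -0.573
outer loop
vertex 4.768 1.542 -4.784
vertex 4.19 2.174 -4.211
vertex 5.179 1.915 -4.083
endloop
endfacet
facet normal 0.653 -0.757 0.020
outer loop
vertex 4.768 1.542 -4.784
vertex 5.179 1.915 -4.083
vertex 3.63 0.606 -3.049
endloop
endfacet
facet normal 0.276 0.773 -0.572
outer loop
vertex 5.179 1.915 -4.083
vertex 4.19 2.174 -4.211
vertex 4.845 2.482 -3.478
endloop
endfacet
facet normal 0.691 -0.297 0.659
outer loop
vertex 5.179 1.915 -4.083
vertex 4.845 2.482 -3.478
vertex 3.63 0.606 -3.049
endloop
endfacet
facet normal -0.768 -0.544 -0.339
outer loop
vertex -0.048 -2.605 -2.838
vertex -0.634 -1.715 -2.94
vertex 0.585 -2.391 -4.617
endloop
endfacet
facet normal 0.548 -0.831 0.095
outer loop
vertex 1.214 -1.945 -4.34
vertex -0.048 -2.605 -2.838
vertex 0.585 -2.391 -4.617
endloop
endfacet
facet normal -0.767 -0.545 -0.338
outer loop
vertex 0.585 -2.391 -4.617
vertex -0.634 -1.715 -2.94
vertex -0.002 -1.502 -4.719
endloop
endfacet
facet normal 0.333 0.112 -0.936
outer loop
vertex -0.002 -1.502 -4.719
vertex 1.214 -1.945 -4.34
vertex 0.585 -2.391 -4.617
endloop
endfacet
facet normal -0.333 -0.112 0.936
outer loop
vertex -0.048 -2.605 -2.838
vertex -0.005 -1.269 -2.663
vertex -0.634 -1.715 -2.94
endloop
endfacet
facet normal 0.548 -0.831 0.095
outer loop
vertex 0.582 -2.158 -2.561
vertex -0.048 -2.605 -2.838
vertex 1.214 -1.945 -4.34
endloop
endfacet
facet normal -0.332 -0.112 0.936
outer loop
vertex 0.582 -2.158 -2.561
vertex -0.005 -1.269 -2.663
vertex -0.048 -2.605 -2.838
endloop
endfacet
facet normal -0.548 0.831 -0.095
outer loop
vertex -0.634 -1.715 -2.94
vertex -0.005 -1.269 -2.663
vertex -0.002 -1.502 -4.719
endloop
endfacet
facet normal 0.333 0.112 -0.936
outer loop
vertex 0.628 -1.055 -4.442
vertex 1.214 -1.945 -4.34
vertex -0.002 -1.502 -4.719
endloop
endfacet
facet normal -0.548 0.831 -0.095
outer loop
vertex -0.002 -1.502 -4.719
vertex -0.005 -1.269 -2.663
vertex 0.628 -1.055 -4.442
endloop
endfacet
facet normal 0.768 0.544 0.338
outer loop
vertex 0.628 -1.055 -4.442
vertex 0.582 -2.158 -2.561
vertex 1.214 -1.945 -4.34
endloop
endfacet
facet normal 0.767 0.545 0.338
outer loop
vertex -0.005 -1.269 -2.663
vertex 0.582 -2.158 -2.561
vertex 0.628 -1.055 -4.442
endloop
endfacet

endsolid


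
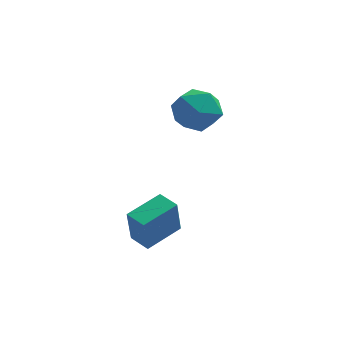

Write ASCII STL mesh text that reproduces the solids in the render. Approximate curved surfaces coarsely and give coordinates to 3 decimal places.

solid 
facet normal -0.538 0.841 0.064
outer loop
vertex -0.783 4.898 2.608
vertex -1.671 4.295 3.066
vertex -0.86 4.761 3.765
endloop
endfacet
facet normal 0.159 0.979 0.127
outer loop
vertex -0.783 4.898 2.608
vertex -0.86 4.761 3.765
vertex 0.174 4.662 3.233
endloop
endfacet
facet normal 0.485 0.743 -0.462
outer loop
vertex -0.783 4.898 2.608
vertex 0.174 4.662 3.233
vertex 0.003 4.135 2.206
endloop
endfacet
facet normal -0.011 0.457 -0.889
outer loop
vertex -0.783 4.898 2.608
vertex 0.003 4.135 2.206
vertex -1.138 3.908 2.103
endloop
endfacet
facet normal -0.643 0.518 -0.564
outer loop
vertex -0.783 4.898 2.608
vertex -1.138 3.908 2.103
vertex -1.671 4.295 3.066
endloop
endfacet
facet normal 0.409 0.606 0.682
outer loop
vertex 0.174 4.662 3.233
vertex -0.86 4.761 3.765
vertex -0.122 3.912 4.077
endloop
endfacet
facet normal -0.719 0.382 0.580
outer loop
vertex -0.86 4.761 3.765
vertex -1.671 4.295 3.066
vertex -1.263 3.685 3.974
endloop
endfacet
facet normal -0.889 -0.140 -0.436
outer loop
vertex -1.671 4.295 3.066
vertex -1.138 3.908 2.103
vertex -1.434 3.158 2.947
endloop
endfacet
facet normal 0.134 -0.237 -0.962
outer loop
vertex -1.138 3.908 2.103
vertex 0.003 4.135 2.206
vertex -0.4 3.059 2.415
endloop
endfacet
facet normal 0.936 0.224 -0.271
outer loop
vertex 0.003 4.135 2.206
vertex 0.174 4.662 3.233
vertex 0.411 3.525 3.114
endloop
endfacet
facet normal 0.011 -0.457 0.889
outer loop
vertex -0.477 2.922 3.572
vertex -0.122 3.912 4.077
vertex -1.263 3.685 3.974
endloop
endfacet
facet normal -0.485 -0.743 0.462
outer loop
vertex -0.477 2.922 3.572
vertex -1.263 3.685 3.974
vertex -1.434 3.158 2.947
endloop
endfacet
facet normal -0.159 -0.979 -0.127
outer loop
vertex -0.477 2.922 3.572
vertex -1.434 3.158 2.947
vertex -0.4 3.059 2.415
endloop
endfacet
facet normal 0.538 -0.841 -0.064
outer loop
vertex -0.477 2.922 3.572
vertex -0.4 3.059 2.415
vertex 0.411 3.525 3.114
endloop
endfacet
facet normal 0.643 -0.518 0.564
outer loop
vertex -0.477 2.922 3.572
vertex 0.411 3.525 3.114
vertex -0.122 3.912 4.077
endloop
endfacet
facet normal -0.134 0.237 0.962
outer loop
vertex -1.263 3.685 3.974
vertex -0.122 3.912 4.077
vertex -0.86 4.761 3.765
endloop
endfacet
facet normal -0.936 -0.224 0.271
outer loop
vertex -1.434 3.158 2.947
vertex -1.263 3.685 3.974
vertex -1.671 4.295 3.066
endloop
endfacet
facet normal -0.409 -0.606 -0.682
outer loop
vertex -0.4 3.059 2.415
vertex -1.434 3.158 2.947
vertex -1.138 3.908 2.103
endloop
endfacet
facet normal 0.719 -0.382 -0.580
outer loop
vertex 0.411 3.525 3.114
vertex -0.4 3.059 2.415
vertex 0.003 4.135 2.206
endloop
endfacet
facet normal 0.889 0.140 0.436
outer loop
vertex -0.122 3.912 4.077
vertex 0.411 3.525 3.114
vertex 0.174 4.662 3.233
endloop
endfacet
facet normal -0.725 0.679 0.118
outer loop
vertex -3.077 0.357 -0.626
vertex -1.898 1.552 -0.253
vertex -2.965 0.766 -2.293
endloop
endfacet
facet normal -0.686 -0.695 -0.217
outer loop
vertex -2.262 0.108 -2.407
vertex -3.077 0.357 -0.626
vertex -2.965 0.766 -2.293
endloop
endfacet
facet normal -0.725 0.679 0.118
outer loop
vertex -2.965 0.766 -2.293
vertex -1.898 1.552 -0.253
vertex -1.786 1.961 -1.92
endloop
endfacet
facet normal 0.065 0.238 -0.969
outer loop
vertex -1.786 1.961 -1.92
vertex -2.262 0.108 -2.407
vertex -2.965 0.766 -2.293
endloop
endfacet
facet normal -0.065 -0.238 0.969
outer loop
vertex -3.077 0.357 -0.626
vertex -1.195 0.894 -0.367
vertex -1.898 1.552 -0.253
endloop
endfacet
facet normal -0.686 -0.695 -0.217
outer loop
vertex -2.374 -0.301 -0.74
vertex -3.077 0.357 -0.626
vertex -2.262 0.108 -2.407
endloop
endfacet
facet normal -0.065 -0.238 0.969
outer loop
vertex -2.374 -0.301 -0.74
vertex -1.195 0.894 -0.367
vertex -3.077 0.357 -0.626
endloop
endfacet
facet normal 0.686 0.695 0.217
outer loop
vertex -1.898 1.552 -0.253
vertex -1.195 0.894 -0.367
vertex -1.786 1.961 -1.92
endloop
endfacet
facet normal 0.065 0.238 -0.969
outer loop
vertex -1.083 1.303 -2.034
vertex -2.262 0.108 -2.407
vertex -1.786 1.961 -1.92
endloop
endfacet
facet normal 0.686 0.695 0.217
outer loop
vertex -1.786 1.961 -1.92
vertex -1.195 0.894 -0.367
vertex -1.083 1.303 -2.034
endloop
endfacet
facet normal 0.725 -0.679 -0.118
outer loop
vertex -1.083 1.303 -2.034
vertex -2.374 -0.301 -0.74
vertex -2.262 0.108 -2.407
endloop
endfacet
facet normal 0.725 -0.679 -0.118
outer loop
vertex -1.195 0.894 -0.367
vertex -2.374 -0.301 -0.74
vertex -1.083 1.303 -2.034
endloop
endfacet

endsolid


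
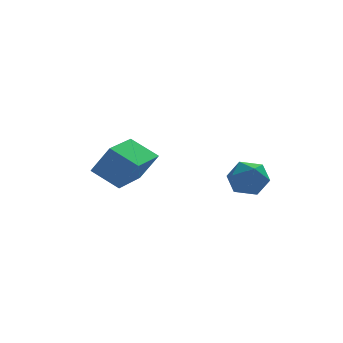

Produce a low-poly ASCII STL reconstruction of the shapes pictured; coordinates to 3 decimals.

solid 
facet normal -0.558 -0.826 0.084
outer loop
vertex 0.349 0.33 -3.157
vertex -0.452 0.932 -2.552
vertex -0.219 0.609 -4.188
endloop
endfacet
facet normal 0.685 -0.515 -0.516
outer loop
vertex 0.712 1.988 -4.328
vertex 0.349 0.33 -3.157
vertex -0.219 0.609 -4.188
endloop
endfacet
facet normal -0.558 -0.826 0.084
outer loop
vertex -0.219 0.609 -4.188
vertex -0.452 0.932 -2.552
vertex -1.02 1.211 -3.583
endloop
endfacet
facet normal -0.470 0.231 -0.852
outer loop
vertex -1.02 1.211 -3.583
vertex 0.712 1.988 -4.328
vertex -0.219 0.609 -4.188
endloop
endfacet
facet normal 0.470 -0.231 0.852
outer loop
vertex 0.349 0.33 -3.157
vertex 0.479 2.311 -2.692
vertex -0.452 0.932 -2.552
endloop
endfacet
facet normal 0.685 -0.515 -0.516
outer loop
vertex 1.28 1.709 -3.297
vertex 0.349 0.33 -3.157
vertex 0.712 1.988 -4.328
endloop
endfacet
facet normal 0.470 -0.231 0.852
outer loop
vertex 1.28 1.709 -3.297
vertex 0.479 2.311 -2.692
vertex 0.349 0.33 -3.157
endloop
endfacet
facet normal -0.685 0.515 0.516
outer loop
vertex -0.452 0.932 -2.552
vertex 0.479 2.311 -2.692
vertex -1.02 1.211 -3.583
endloop
endfacet
facet normal -0.470 0.231 -0.852
outer loop
vertex -0.089 2.59 -3.723
vertex 0.712 1.988 -4.328
vertex -1.02 1.211 -3.583
endloop
endfacet
facet normal -0.685 0.515 0.516
outer loop
vertex -1.02 1.211 -3.583
vertex 0.479 2.311 -2.692
vertex -0.089 2.59 -3.723
endloop
endfacet
facet normal 0.558 0.826 -0.084
outer loop
vertex -0.089 2.59 -3.723
vertex 1.28 1.709 -3.297
vertex 0.712 1.988 -4.328
endloop
endfacet
facet normal 0.558 0.826 -0.084
outer loop
vertex 0.479 2.311 -2.692
vertex 1.28 1.709 -3.297
vertex -0.089 2.59 -3.723
endloop
endfacet
facet normal 0.213 0.005 0.977
outer loop
vertex 3.461 -0.218 -3.016
vertex 3.777 -0.903 -3.081
vertex 4.198 -0.281 -3.176
endloop
endfacet
facet normal 0.212 0.668 0.713
outer loop
vertex 3.461 -0.218 -3.016
vertex 4.198 -0.281 -3.176
vertex 3.776 0.235 -3.534
endloop
endfacet
facet normal -0.430 0.793 0.432
outer loop
vertex 3.461 -0.218 -3.016
vertex 3.776 0.235 -3.534
vertex 3.093 -0.067 -3.66
endloop
endfacet
facet normal -0.828 0.206 0.521
outer loop
vertex 3.461 -0.218 -3.016
vertex 3.093 -0.067 -3.66
vertex 3.094 -0.771 -3.38
endloop
endfacet
facet normal -0.430 -0.280 0.858
outer loop
vertex 3.461 -0.218 -3.016
vertex 3.094 -0.771 -3.38
vertex 3.777 -0.903 -3.081
endloop
endfacet
facet normal 0.693 0.696 0.187
outer loop
vertex 3.776 0.235 -3.534
vertex 4.198 -0.281 -3.176
vertex 4.286 -0.169 -3.92
endloop
endfacet
facet normal 0.694 -0.376 0.613
outer loop
vertex 4.198 -0.281 -3.176
vertex 3.777 -0.903 -3.081
vertex 4.287 -0.873 -3.64
endloop
endfacet
facet normal -0.346 -0.839 0.420
outer loop
vertex 3.777 -0.903 -3.081
vertex 3.094 -0.771 -3.38
vertex 3.604 -1.175 -3.766
endloop
endfacet
facet normal -0.991 -0.051 -0.125
outer loop
vertex 3.094 -0.771 -3.38
vertex 3.093 -0.067 -3.66
vertex 3.182 -0.659 -4.124
endloop
endfacet
facet normal -0.348 0.898 -0.269
outer loop
vertex 3.093 -0.067 -3.66
vertex 3.776 0.235 -3.534
vertex 3.603 -0.037 -4.219
endloop
endfacet
facet normal 0.828 -0.206 -0.521
outer loop
vertex 3.919 -0.722 -4.284
vertex 4.286 -0.169 -3.92
vertex 4.287 -0.873 -3.64
endloop
endfacet
facet normal 0.430 -0.793 -0.432
outer loop
vertex 3.919 -0.722 -4.284
vertex 4.287 -0.873 -3.64
vertex 3.604 -1.175 -3.766
endloop
endfacet
facet normal -0.212 -0.668 -0.713
outer loop
vertex 3.919 -0.722 -4.284
vertex 3.604 -1.175 -3.766
vertex 3.182 -0.659 -4.124
endloop
endfacet
facet normal -0.213 -0.005 -0.977
outer loop
vertex 3.919 -0.722 -4.284
vertex 3.182 -0.659 -4.124
vertex 3.603 -0.037 -4.219
endloop
endfacet
facet normal 0.430 0.280 -0.858
outer loop
vertex 3.919 -0.722 -4.284
vertex 3.603 -0.037 -4.219
vertex 4.286 -0.169 -3.92
endloop
endfacet
facet normal 0.991 0.051 0.125
outer loop
vertex 4.287 -0.873 -3.64
vertex 4.286 -0.169 -3.92
vertex 4.198 -0.281 -3.176
endloop
endfacet
facet normal 0.348 -0.898 0.269
outer loop
vertex 3.604 -1.175 -3.766
vertex 4.287 -0.873 -3.64
vertex 3.777 -0.903 -3.081
endloop
endfacet
facet normal -0.693 -0.696 -0.187
outer loop
vertex 3.182 -0.659 -4.124
vertex 3.604 -1.175 -3.766
vertex 3.094 -0.771 -3.38
endloop
endfacet
facet normal -0.694 0.376 -0.613
outer loop
vertex 3.603 -0.037 -4.219
vertex 3.182 -0.659 -4.124
vertex 3.093 -0.067 -3.66
endloop
endfacet
facet normal 0.346 0.839 -0.420
outer loop
vertex 4.286 -0.169 -3.92
vertex 3.603 -0.037 -4.219
vertex 3.776 0.235 -3.534
endloop
endfacet

endsolid


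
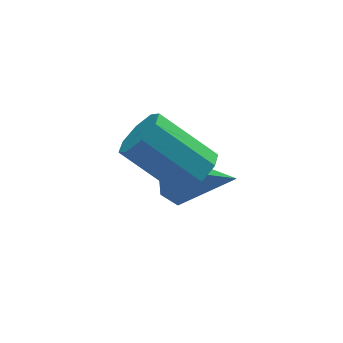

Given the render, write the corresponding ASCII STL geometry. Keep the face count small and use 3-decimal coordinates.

solid 
facet normal -0.616 0.629 -0.474
outer loop
vertex -2.888 0.274 -5.009
vertex -3.359 0.282 -4.387
vertex -2.781 0.803 -4.446
endloop
endfacet
facet normal 0.932 0.159 -0.327
outer loop
vertex -2.888 0.274 -5.009
vertex -2.781 0.803 -4.446
vertex -2.121 -0.982 -3.433
endloop
endfacet
facet normal -0.616 0.629 -0.474
outer loop
vertex -2.781 0.803 -4.446
vertex -3.359 0.282 -4.387
vertex -3.252 0.811 -3.824
endloop
endfacet
facet normal 0.676 0.537 0.505
outer loop
vertex -2.781 0.803 -4.446
vertex -3.252 0.811 -3.824
vertex -2.121 -0.982 -3.433
endloop
endfacet
facet normal -0.616 0.629 -0.474
outer loop
vertex -3.252 0.811 -3.824
vertex -3.359 0.282 -4.387
vertex -3.829 0.291 -3.765
endloop
endfacet
facet normal -0.059 0.177 0.982
outer loop
vertex -3.252 0.811 -3.824
vertex -3.829 0.291 -3.765
vertex -2.121 -0.982 -3.433
endloop
endfacet
facet normal -0.616 0.629 -0.475
outer loop
vertex -3.829 0.291 -3.765
vertex -3.359 0.282 -4.387
vertex -3.936 -0.239 -4.328
endloop
endfacet
facet normal -0.539 -0.560 0.629
outer loop
vertex -3.829 0.291 -3.765
vertex -3.936 -0.239 -4.328
vertex -2.121 -0.982 -3.433
endloop
endfacet
facet normal -0.616 0.629 -0.474
outer loop
vertex -3.936 -0.239 -4.328
vertex -3.359 0.282 -4.387
vertex -3.466 -0.247 -4.95
endloop
endfacet
facet normal -0.284 -0.937 -0.202
outer loop
vertex -3.936 -0.239 -4.328
vertex -3.466 -0.247 -4.95
vertex -2.121 -0.982 -3.433
endloop
endfacet
facet normal -0.616 0.629 -0.474
outer loop
vertex -3.466 -0.247 -4.95
vertex -3.359 0.282 -4.387
vertex -2.888 0.274 -5.009
endloop
endfacet
facet normal 0.451 -0.578 -0.680
outer loop
vertex -3.466 -0.247 -4.95
vertex -2.888 0.274 -5.009
vertex -2.121 -0.982 -3.433
endloop
endfacet
facet normal 0.641 -0.460 -0.615
outer loop
vertex -2.775 -0.717 -2.487
vertex -3.267 -1.305 -2.56
vertex -3.151 -0.643 -2.934
endloop
endfacet
facet normal 0.426 0.879 -0.213
outer loop
vertex -2.775 -0.717 -2.487
vertex -3.151 -0.643 -2.934
vertex -4.042 0.193 -1.268
endloop
endfacet
facet normal 0.428 0.879 -0.212
outer loop
vertex -4.042 0.193 -1.268
vertex -3.151 -0.643 -2.934
vertex -4.418 0.268 -1.715
endloop
endfacet
facet normal -0.640 0.459 0.616
outer loop
vertex -4.042 0.193 -1.268
vertex -4.418 0.268 -1.715
vertex -4.533 -0.395 -1.34
endloop
endfacet
facet normal 0.640 -0.460 -0.615
outer loop
vertex -3.151 -0.643 -2.934
vertex -3.267 -1.305 -2.56
vertex -3.595 -0.956 -3.162
endloop
endfacet
facet normal -0.149 0.712 -0.687
outer loop
vertex -3.151 -0.643 -2.934
vertex -3.595 -0.956 -3.162
vertex -4.418 0.268 -1.715
endloop
endfacet
facet normal -0.150 0.711 -0.687
outer loop
vertex -4.418 0.268 -1.715
vertex -3.595 -0.956 -3.162
vertex -4.862 -0.046 -1.943
endloop
endfacet
facet normal -0.641 0.459 0.615
outer loop
vertex -4.418 0.268 -1.715
vertex -4.862 -0.046 -1.943
vertex -4.533 -0.395 -1.34
endloop
endfacet
facet normal 0.640 -0.460 -0.615
outer loop
vertex -3.595 -0.956 -3.162
vertex -3.267 -1.305 -2.56
vertex -3.847 -1.474 -3.037
endloop
endfacet
facet normal -0.639 0.128 -0.759
outer loop
vertex -3.595 -0.956 -3.162
vertex -3.847 -1.474 -3.037
vertex -4.862 -0.046 -1.943
endloop
endfacet
facet normal -0.639 0.127 -0.758
outer loop
vertex -4.862 -0.046 -1.943
vertex -3.847 -1.474 -3.037
vertex -5.114 -0.564 -1.817
endloop
endfacet
facet normal -0.639 0.461 0.616
outer loop
vertex -4.862 -0.046 -1.943
vertex -5.114 -0.564 -1.817
vertex -4.533 -0.395 -1.34
endloop
endfacet
facet normal 0.640 -0.459 -0.616
outer loop
vertex -3.847 -1.474 -3.037
vertex -3.267 -1.305 -2.56
vertex -3.758 -1.893 -2.632
endloop
endfacet
facet normal -0.754 -0.533 -0.385
outer loop
vertex -3.847 -1.474 -3.037
vertex -3.758 -1.893 -2.632
vertex -5.114 -0.564 -1.817
endloop
endfacet
facet normal -0.754 -0.532 -0.386
outer loop
vertex -5.114 -0.564 -1.817
vertex -3.758 -1.893 -2.632
vertex -5.025 -0.983 -1.413
endloop
endfacet
facet normal -0.640 0.459 0.617
outer loop
vertex -5.114 -0.564 -1.817
vertex -5.025 -0.983 -1.413
vertex -4.533 -0.395 -1.34
endloop
endfacet
facet normal 0.640 -0.459 -0.616
outer loop
vertex -3.758 -1.893 -2.632
vertex -3.267 -1.305 -2.56
vertex -3.382 -1.968 -2.185
endloop
endfacet
facet normal -0.427 -0.879 0.212
outer loop
vertex -3.758 -1.893 -2.632
vertex -3.382 -1.968 -2.185
vertex -5.025 -0.983 -1.413
endloop
endfacet
facet normal -0.427 -0.879 0.213
outer loop
vertex -5.025 -0.983 -1.413
vertex -3.382 -1.968 -2.185
vertex -4.649 -1.057 -0.966
endloop
endfacet
facet normal -0.641 0.460 0.615
outer loop
vertex -5.025 -0.983 -1.413
vertex -4.649 -1.057 -0.966
vertex -4.533 -0.395 -1.34
endloop
endfacet
facet normal 0.641 -0.459 -0.615
outer loop
vertex -3.382 -1.968 -2.185
vertex -3.267 -1.305 -2.56
vertex -2.938 -1.654 -1.957
endloop
endfacet
facet normal 0.150 -0.711 0.687
outer loop
vertex -3.382 -1.968 -2.185
vertex -2.938 -1.654 -1.957
vertex -4.649 -1.057 -0.966
endloop
endfacet
facet normal 0.149 -0.712 0.686
outer loop
vertex -4.649 -1.057 -0.966
vertex -2.938 -1.654 -1.957
vertex -4.205 -0.744 -0.738
endloop
endfacet
facet normal -0.640 0.460 0.615
outer loop
vertex -4.649 -1.057 -0.966
vertex -4.205 -0.744 -0.738
vertex -4.533 -0.395 -1.34
endloop
endfacet
facet normal 0.639 -0.461 -0.616
outer loop
vertex -2.938 -1.654 -1.957
vertex -3.267 -1.305 -2.56
vertex -2.686 -1.136 -2.083
endloop
endfacet
facet normal 0.639 -0.126 0.759
outer loop
vertex -2.938 -1.654 -1.957
vertex -2.686 -1.136 -2.083
vertex -4.205 -0.744 -0.738
endloop
endfacet
facet normal 0.639 -0.128 0.759
outer loop
vertex -4.205 -0.744 -0.738
vertex -2.686 -1.136 -2.083
vertex -3.953 -0.226 -0.863
endloop
endfacet
facet normal -0.640 0.460 0.615
outer loop
vertex -4.205 -0.744 -0.738
vertex -3.953 -0.226 -0.863
vertex -4.533 -0.395 -1.34
endloop
endfacet
facet normal 0.640 -0.459 -0.617
outer loop
vertex -2.686 -1.136 -2.083
vertex -3.267 -1.305 -2.56
vertex -2.775 -0.717 -2.487
endloop
endfacet
facet normal 0.754 0.532 0.386
outer loop
vertex -2.686 -1.136 -2.083
vertex -2.775 -0.717 -2.487
vertex -3.953 -0.226 -0.863
endloop
endfacet
facet normal 0.753 0.533 0.385
outer loop
vertex -3.953 -0.226 -0.863
vertex -2.775 -0.717 -2.487
vertex -4.042 0.193 -1.268
endloop
endfacet
facet normal -0.640 0.459 0.616
outer loop
vertex -3.953 -0.226 -0.863
vertex -4.042 0.193 -1.268
vertex -4.533 -0.395 -1.34
endloop
endfacet

endsolid


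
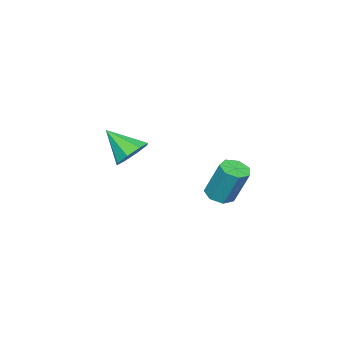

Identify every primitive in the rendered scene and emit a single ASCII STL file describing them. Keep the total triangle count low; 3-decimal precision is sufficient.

solid 
facet normal -0.014 -0.396 -0.918
outer loop
vertex -0.621 2.233 -0.551
vertex -1.124 1.762 -0.34
vertex -1.214 2.418 -0.622
endloop
endfacet
facet normal 0.317 0.869 -0.380
outer loop
vertex -0.621 2.233 -0.551
vertex -1.214 2.418 -0.622
vertex -0.594 3.009 1.249
endloop
endfacet
facet normal 0.317 0.869 -0.380
outer loop
vertex -0.594 3.009 1.249
vertex -1.214 2.418 -0.622
vertex -1.186 3.194 1.178
endloop
endfacet
facet normal 0.014 0.396 0.918
outer loop
vertex -0.594 3.009 1.249
vertex -1.186 3.194 1.178
vertex -1.096 2.538 1.46
endloop
endfacet
facet normal -0.016 -0.397 -0.918
outer loop
vertex -1.214 2.418 -0.622
vertex -1.124 1.762 -0.34
vertex -1.738 2.11 -0.48
endloop
endfacet
facet normal -0.543 0.774 -0.325
outer loop
vertex -1.214 2.418 -0.622
vertex -1.738 2.11 -0.48
vertex -1.186 3.194 1.178
endloop
endfacet
facet normal -0.542 0.775 -0.326
outer loop
vertex -1.186 3.194 1.178
vertex -1.738 2.11 -0.48
vertex -1.711 2.886 1.319
endloop
endfacet
facet normal 0.014 0.397 0.918
outer loop
vertex -1.186 3.194 1.178
vertex -1.711 2.886 1.319
vertex -1.096 2.538 1.46
endloop
endfacet
facet normal -0.015 -0.396 -0.918
outer loop
vertex -1.738 2.11 -0.48
vertex -1.124 1.762 -0.34
vertex -1.8 1.539 -0.233
endloop
endfacet
facet normal -0.995 0.096 -0.027
outer loop
vertex -1.738 2.11 -0.48
vertex -1.8 1.539 -0.233
vertex -1.711 2.886 1.319
endloop
endfacet
facet normal -0.995 0.096 -0.027
outer loop
vertex -1.711 2.886 1.319
vertex -1.8 1.539 -0.233
vertex -1.773 2.315 1.566
endloop
endfacet
facet normal 0.013 0.396 0.918
outer loop
vertex -1.711 2.886 1.319
vertex -1.773 2.315 1.566
vertex -1.096 2.538 1.46
endloop
endfacet
facet normal -0.015 -0.395 -0.919
outer loop
vertex -1.8 1.539 -0.233
vertex -1.124 1.762 -0.34
vertex -1.353 1.136 -0.067
endloop
endfacet
facet normal -0.698 -0.654 0.292
outer loop
vertex -1.8 1.539 -0.233
vertex -1.353 1.136 -0.067
vertex -1.773 2.315 1.566
endloop
endfacet
facet normal -0.697 -0.654 0.293
outer loop
vertex -1.773 2.315 1.566
vertex -1.353 1.136 -0.067
vertex -1.325 1.912 1.733
endloop
endfacet
facet normal 0.013 0.396 0.918
outer loop
vertex -1.773 2.315 1.566
vertex -1.325 1.912 1.733
vertex -1.096 2.538 1.46
endloop
endfacet
facet normal -0.014 -0.395 -0.918
outer loop
vertex -1.353 1.136 -0.067
vertex -1.124 1.762 -0.34
vertex -0.733 1.205 -0.106
endloop
endfacet
facet normal 0.126 -0.912 0.391
outer loop
vertex -1.353 1.136 -0.067
vertex -0.733 1.205 -0.106
vertex -1.325 1.912 1.733
endloop
endfacet
facet normal 0.126 -0.912 0.391
outer loop
vertex -1.325 1.912 1.733
vertex -0.733 1.205 -0.106
vertex -0.705 1.981 1.694
endloop
endfacet
facet normal 0.014 0.395 0.918
outer loop
vertex -1.325 1.912 1.733
vertex -0.705 1.981 1.694
vertex -1.096 2.538 1.46
endloop
endfacet
facet normal -0.014 -0.395 -0.918
outer loop
vertex -0.733 1.205 -0.106
vertex -1.124 1.762 -0.34
vertex -0.407 1.693 -0.321
endloop
endfacet
facet normal 0.853 -0.484 0.195
outer loop
vertex -0.733 1.205 -0.106
vertex -0.407 1.693 -0.321
vertex -0.705 1.981 1.694
endloop
endfacet
facet normal 0.854 -0.483 0.195
outer loop
vertex -0.705 1.981 1.694
vertex -0.407 1.693 -0.321
vertex -0.38 2.469 1.479
endloop
endfacet
facet normal 0.014 0.395 0.918
outer loop
vertex -0.705 1.981 1.694
vertex -0.38 2.469 1.479
vertex -1.096 2.538 1.46
endloop
endfacet
facet normal -0.014 -0.396 -0.918
outer loop
vertex -0.407 1.693 -0.321
vertex -1.124 1.762 -0.34
vertex -0.621 2.233 -0.551
endloop
endfacet
facet normal 0.939 0.309 -0.148
outer loop
vertex -0.407 1.693 -0.321
vertex -0.621 2.233 -0.551
vertex -0.38 2.469 1.479
endloop
endfacet
facet normal 0.939 0.309 -0.148
outer loop
vertex -0.38 2.469 1.479
vertex -0.621 2.233 -0.551
vertex -0.594 3.009 1.249
endloop
endfacet
facet normal 0.014 0.396 0.918
outer loop
vertex -0.38 2.469 1.479
vertex -0.594 3.009 1.249
vertex -1.096 2.538 1.46
endloop
endfacet
facet normal -0.014 0.763 -0.646
outer loop
vertex -0.229 -2.898 0.684
vertex -1.133 -2.719 0.915
vertex -0.288 -2.43 1.238
endloop
endfacet
facet normal 0.903 -0.276 0.329
outer loop
vertex -0.229 -2.898 0.684
vertex -0.288 -2.43 1.238
vertex -1.107 -4.101 2.085
endloop
endfacet
facet normal -0.014 0.764 -0.645
outer loop
vertex -0.288 -2.43 1.238
vertex -1.133 -2.719 0.915
vertex -0.841 -2.132 1.603
endloop
endfacet
facet normal 0.590 0.116 0.799
outer loop
vertex -0.288 -2.43 1.238
vertex -0.841 -2.132 1.603
vertex -1.107 -4.101 2.085
endloop
endfacet
facet normal -0.015 0.764 -0.645
outer loop
vertex -0.841 -2.132 1.603
vertex -1.133 -2.719 0.915
vertex -1.566 -2.178 1.565
endloop
endfacet
facet normal -0.066 0.246 0.967
outer loop
vertex -0.841 -2.132 1.603
vertex -1.566 -2.178 1.565
vertex -1.107 -4.101 2.085
endloop
endfacet
facet normal -0.015 0.763 -0.646
outer loop
vertex -1.566 -2.178 1.565
vertex -1.133 -2.719 0.915
vertex -2.037 -2.541 1.147
endloop
endfacet
facet normal -0.679 0.036 0.733
outer loop
vertex -1.566 -2.178 1.565
vertex -2.037 -2.541 1.147
vertex -1.107 -4.101 2.085
endloop
endfacet
facet normal -0.015 0.764 -0.645
outer loop
vertex -2.037 -2.541 1.147
vertex -1.133 -2.719 0.915
vertex -1.979 -3.008 0.593
endloop
endfacet
facet normal -0.891 -0.390 0.235
outer loop
vertex -2.037 -2.541 1.147
vertex -1.979 -3.008 0.593
vertex -1.107 -4.101 2.085
endloop
endfacet
facet normal -0.015 0.763 -0.646
outer loop
vertex -1.979 -3.008 0.593
vertex -1.133 -2.719 0.915
vertex -1.425 -3.306 0.228
endloop
endfacet
facet normal -0.576 -0.782 -0.236
outer loop
vertex -1.979 -3.008 0.593
vertex -1.425 -3.306 0.228
vertex -1.107 -4.101 2.085
endloop
endfacet
facet normal -0.013 0.763 -0.646
outer loop
vertex -1.425 -3.306 0.228
vertex -1.133 -2.719 0.915
vertex -0.7 -3.261 0.266
endloop
endfacet
facet normal 0.078 -0.912 -0.404
outer loop
vertex -1.425 -3.306 0.228
vertex -0.7 -3.261 0.266
vertex -1.107 -4.101 2.085
endloop
endfacet
facet normal -0.014 0.763 -0.646
outer loop
vertex -0.7 -3.261 0.266
vertex -1.133 -2.719 0.915
vertex -0.229 -2.898 0.684
endloop
endfacet
facet normal 0.692 -0.702 -0.170
outer loop
vertex -0.7 -3.261 0.266
vertex -0.229 -2.898 0.684
vertex -1.107 -4.101 2.085
endloop
endfacet

endsolid


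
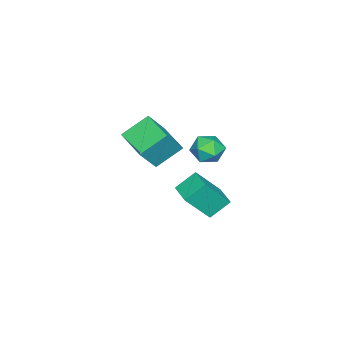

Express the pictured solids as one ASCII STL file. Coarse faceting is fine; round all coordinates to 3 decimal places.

solid 
facet normal -0.570 0.213 -0.794
outer loop
vertex -5.262 -2.966 -2.622
vertex -4.037 -1.263 -3.044
vertex -4.088 -4.094 -3.767
endloop
endfacet
facet normal -0.572 -0.796 0.197
outer loop
vertex -2.903 -4.537 -2.116
vertex -5.262 -2.966 -2.622
vertex -4.088 -4.094 -3.767
endloop
endfacet
facet normal -0.570 0.213 -0.794
outer loop
vertex -4.088 -4.094 -3.767
vertex -4.037 -1.263 -3.044
vertex -2.863 -2.391 -4.189
endloop
endfacet
facet normal 0.590 -0.567 -0.575
outer loop
vertex -2.863 -2.391 -4.189
vertex -2.903 -4.537 -2.116
vertex -4.088 -4.094 -3.767
endloop
endfacet
facet normal -0.590 0.567 0.575
outer loop
vertex -5.262 -2.966 -2.622
vertex -2.852 -1.706 -1.393
vertex -4.037 -1.263 -3.044
endloop
endfacet
facet normal -0.572 -0.796 0.197
outer loop
vertex -4.077 -3.409 -0.971
vertex -5.262 -2.966 -2.622
vertex -2.903 -4.537 -2.116
endloop
endfacet
facet normal -0.590 0.567 0.575
outer loop
vertex -4.077 -3.409 -0.971
vertex -2.852 -1.706 -1.393
vertex -5.262 -2.966 -2.622
endloop
endfacet
facet normal 0.572 0.796 -0.197
outer loop
vertex -4.037 -1.263 -3.044
vertex -2.852 -1.706 -1.393
vertex -2.863 -2.391 -4.189
endloop
endfacet
facet normal 0.590 -0.567 -0.575
outer loop
vertex -1.678 -2.834 -2.538
vertex -2.903 -4.537 -2.116
vertex -2.863 -2.391 -4.189
endloop
endfacet
facet normal 0.572 0.796 -0.197
outer loop
vertex -2.863 -2.391 -4.189
vertex -2.852 -1.706 -1.393
vertex -1.678 -2.834 -2.538
endloop
endfacet
facet normal 0.570 -0.213 0.794
outer loop
vertex -1.678 -2.834 -2.538
vertex -4.077 -3.409 -0.971
vertex -2.903 -4.537 -2.116
endloop
endfacet
facet normal 0.570 -0.213 0.794
outer loop
vertex -2.852 -1.706 -1.393
vertex -4.077 -3.409 -0.971
vertex -1.678 -2.834 -2.538
endloop
endfacet
facet normal 0.180 0.956 -0.234
outer loop
vertex -3.236 1.157 -2.961
vertex -3.684 1.467 -2.038
vertex -2.633 1.259 -2.08
endloop
endfacet
facet normal 0.672 0.526 -0.521
outer loop
vertex -3.236 1.157 -2.961
vertex -2.633 1.259 -2.08
vertex -2.487 0.423 -2.736
endloop
endfacet
facet normal 0.336 0.055 -0.940
outer loop
vertex -3.236 1.157 -2.961
vertex -2.487 0.423 -2.736
vertex -3.448 0.114 -3.098
endloop
endfacet
facet normal -0.362 0.193 -0.912
outer loop
vertex -3.236 1.157 -2.961
vertex -3.448 0.114 -3.098
vertex -4.188 0.76 -2.667
endloop
endfacet
facet normal -0.460 0.750 -0.475
outer loop
vertex -3.236 1.157 -2.961
vertex -4.188 0.76 -2.667
vertex -3.684 1.467 -2.038
endloop
endfacet
facet normal 0.986 0.166 0.008
outer loop
vertex -2.487 0.423 -2.736
vertex -2.633 1.259 -2.08
vertex -2.472 0.28 -1.673
endloop
endfacet
facet normal 0.189 0.861 0.473
outer loop
vertex -2.633 1.259 -2.08
vertex -3.684 1.467 -2.038
vertex -3.212 0.926 -1.242
endloop
endfacet
facet normal -0.845 0.528 0.083
outer loop
vertex -3.684 1.467 -2.038
vertex -4.188 0.76 -2.667
vertex -4.173 0.617 -1.604
endloop
endfacet
facet normal -0.688 -0.372 -0.623
outer loop
vertex -4.188 0.76 -2.667
vertex -3.448 0.114 -3.098
vertex -4.027 -0.219 -2.26
endloop
endfacet
facet normal 0.444 -0.597 -0.669
outer loop
vertex -3.448 0.114 -3.098
vertex -2.487 0.423 -2.736
vertex -2.976 -0.427 -2.302
endloop
endfacet
facet normal 0.362 -0.193 0.912
outer loop
vertex -3.424 -0.117 -1.379
vertex -2.472 0.28 -1.673
vertex -3.212 0.926 -1.242
endloop
endfacet
facet normal -0.336 -0.055 0.940
outer loop
vertex -3.424 -0.117 -1.379
vertex -3.212 0.926 -1.242
vertex -4.173 0.617 -1.604
endloop
endfacet
facet normal -0.672 -0.526 0.521
outer loop
vertex -3.424 -0.117 -1.379
vertex -4.173 0.617 -1.604
vertex -4.027 -0.219 -2.26
endloop
endfacet
facet normal -0.180 -0.956 0.234
outer loop
vertex -3.424 -0.117 -1.379
vertex -4.027 -0.219 -2.26
vertex -2.976 -0.427 -2.302
endloop
endfacet
facet normal 0.460 -0.750 0.475
outer loop
vertex -3.424 -0.117 -1.379
vertex -2.976 -0.427 -2.302
vertex -2.472 0.28 -1.673
endloop
endfacet
facet normal 0.688 0.372 0.623
outer loop
vertex -3.212 0.926 -1.242
vertex -2.472 0.28 -1.673
vertex -2.633 1.259 -2.08
endloop
endfacet
facet normal -0.444 0.597 0.669
outer loop
vertex -4.173 0.617 -1.604
vertex -3.212 0.926 -1.242
vertex -3.684 1.467 -2.038
endloop
endfacet
facet normal -0.986 -0.166 -0.008
outer loop
vertex -4.027 -0.219 -2.26
vertex -4.173 0.617 -1.604
vertex -4.188 0.76 -2.667
endloop
endfacet
facet normal -0.189 -0.861 -0.473
outer loop
vertex -2.976 -0.427 -2.302
vertex -4.027 -0.219 -2.26
vertex -3.448 0.114 -3.098
endloop
endfacet
facet normal 0.845 -0.528 -0.083
outer loop
vertex -2.472 0.28 -1.673
vertex -2.976 -0.427 -2.302
vertex -2.487 0.423 -2.736
endloop
endfacet
facet normal -0.716 -0.698 -0.004
outer loop
vertex 1.941 2.071 -0.209
vertex 0.975 3.071 -1.914
vertex 2.734 1.264 -1.131
endloop
endfacet
facet normal 0.439 -0.454 0.775
outer loop
vertex 3.765 2.269 -1.126
vertex 1.941 2.071 -0.209
vertex 2.734 1.264 -1.131
endloop
endfacet
facet normal -0.716 -0.698 -0.004
outer loop
vertex 2.734 1.264 -1.131
vertex 0.975 3.071 -1.914
vertex 1.768 2.263 -2.837
endloop
endfacet
facet normal 0.543 -0.554 -0.632
outer loop
vertex 1.768 2.263 -2.837
vertex 3.765 2.269 -1.126
vertex 2.734 1.264 -1.131
endloop
endfacet
facet normal -0.543 0.553 0.632
outer loop
vertex 1.941 2.071 -0.209
vertex 2.006 4.076 -1.909
vertex 0.975 3.071 -1.914
endloop
endfacet
facet normal 0.439 -0.455 0.775
outer loop
vertex 2.972 3.077 -0.203
vertex 1.941 2.071 -0.209
vertex 3.765 2.269 -1.126
endloop
endfacet
facet normal -0.543 0.553 0.632
outer loop
vertex 2.972 3.077 -0.203
vertex 2.006 4.076 -1.909
vertex 1.941 2.071 -0.209
endloop
endfacet
facet normal -0.439 0.454 -0.775
outer loop
vertex 0.975 3.071 -1.914
vertex 2.006 4.076 -1.909
vertex 1.768 2.263 -2.837
endloop
endfacet
facet normal 0.543 -0.553 -0.632
outer loop
vertex 2.799 3.269 -2.831
vertex 3.765 2.269 -1.126
vertex 1.768 2.263 -2.837
endloop
endfacet
facet normal -0.439 0.454 -0.775
outer loop
vertex 1.768 2.263 -2.837
vertex 2.006 4.076 -1.909
vertex 2.799 3.269 -2.831
endloop
endfacet
facet normal 0.716 0.698 0.004
outer loop
vertex 2.799 3.269 -2.831
vertex 2.972 3.077 -0.203
vertex 3.765 2.269 -1.126
endloop
endfacet
facet normal 0.716 0.699 0.004
outer loop
vertex 2.006 4.076 -1.909
vertex 2.972 3.077 -0.203
vertex 2.799 3.269 -2.831
endloop
endfacet

endsolid
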